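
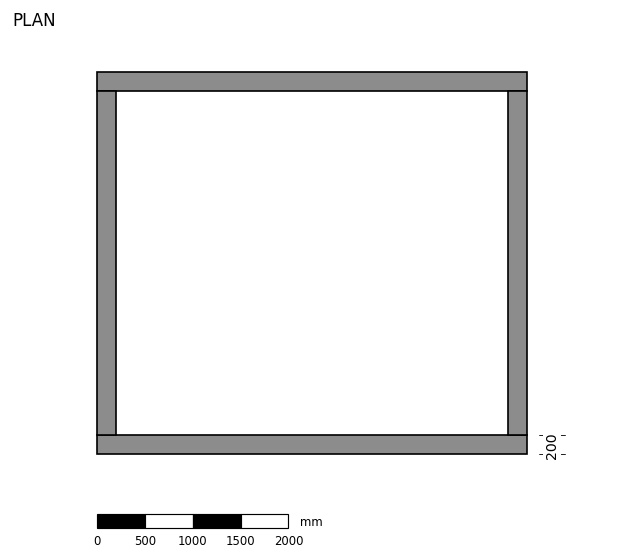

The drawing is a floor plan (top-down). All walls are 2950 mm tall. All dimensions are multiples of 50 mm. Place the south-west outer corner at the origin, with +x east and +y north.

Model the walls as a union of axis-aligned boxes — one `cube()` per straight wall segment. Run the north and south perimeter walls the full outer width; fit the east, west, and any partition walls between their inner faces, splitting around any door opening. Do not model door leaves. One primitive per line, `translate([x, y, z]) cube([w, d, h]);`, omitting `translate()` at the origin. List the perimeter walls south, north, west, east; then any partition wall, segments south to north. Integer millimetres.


cube([4500, 200, 2950]);
translate([0, 3800, 0]) cube([4500, 200, 2950]);
translate([0, 200, 0]) cube([200, 3600, 2950]);
translate([4300, 200, 0]) cube([200, 3600, 2950]);


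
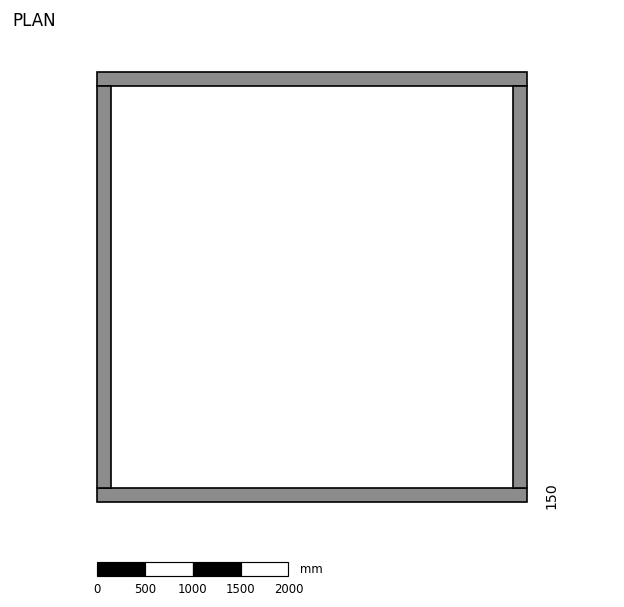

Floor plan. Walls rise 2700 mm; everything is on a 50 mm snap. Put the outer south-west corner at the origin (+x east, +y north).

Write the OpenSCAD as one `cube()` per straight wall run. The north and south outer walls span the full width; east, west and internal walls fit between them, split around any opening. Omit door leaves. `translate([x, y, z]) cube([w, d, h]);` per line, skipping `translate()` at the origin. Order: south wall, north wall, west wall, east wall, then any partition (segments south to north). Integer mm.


cube([4500, 150, 2700]);
translate([0, 4350, 0]) cube([4500, 150, 2700]);
translate([0, 150, 0]) cube([150, 4200, 2700]);
translate([4350, 150, 0]) cube([150, 4200, 2700]);


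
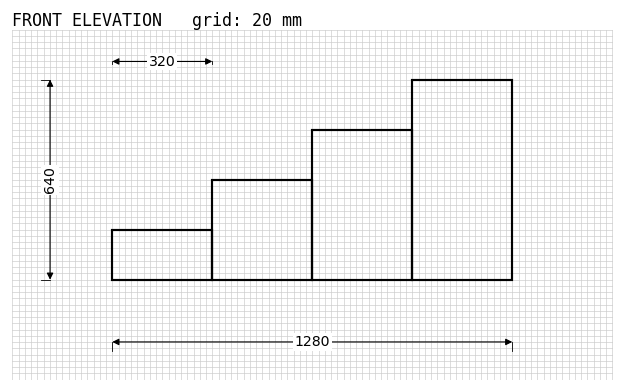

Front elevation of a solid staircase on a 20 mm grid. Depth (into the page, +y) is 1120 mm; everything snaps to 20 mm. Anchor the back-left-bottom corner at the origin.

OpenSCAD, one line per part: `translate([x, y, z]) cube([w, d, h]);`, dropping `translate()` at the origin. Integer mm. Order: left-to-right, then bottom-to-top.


cube([320, 1120, 160]);
translate([320, 0, 0]) cube([320, 1120, 320]);
translate([640, 0, 0]) cube([320, 1120, 480]);
translate([960, 0, 0]) cube([320, 1120, 640]);


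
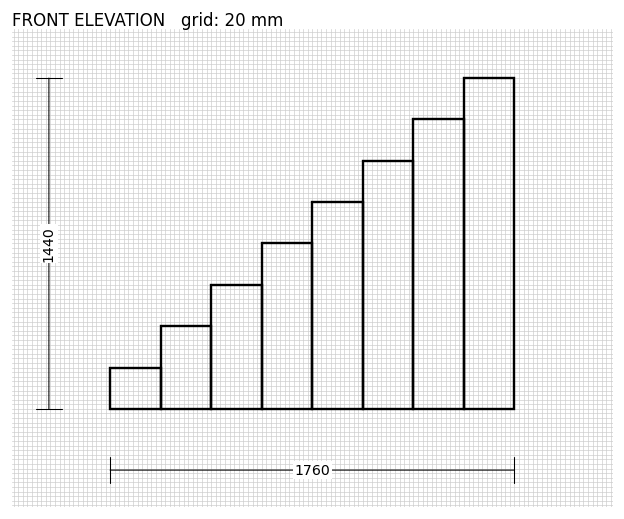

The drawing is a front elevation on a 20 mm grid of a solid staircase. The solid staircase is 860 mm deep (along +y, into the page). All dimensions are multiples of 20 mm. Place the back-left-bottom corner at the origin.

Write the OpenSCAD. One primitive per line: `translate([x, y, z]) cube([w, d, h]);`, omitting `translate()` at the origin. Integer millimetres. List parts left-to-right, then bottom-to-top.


cube([220, 860, 180]);
translate([220, 0, 0]) cube([220, 860, 360]);
translate([440, 0, 0]) cube([220, 860, 540]);
translate([660, 0, 0]) cube([220, 860, 720]);
translate([880, 0, 0]) cube([220, 860, 900]);
translate([1100, 0, 0]) cube([220, 860, 1080]);
translate([1320, 0, 0]) cube([220, 860, 1260]);
translate([1540, 0, 0]) cube([220, 860, 1440]);


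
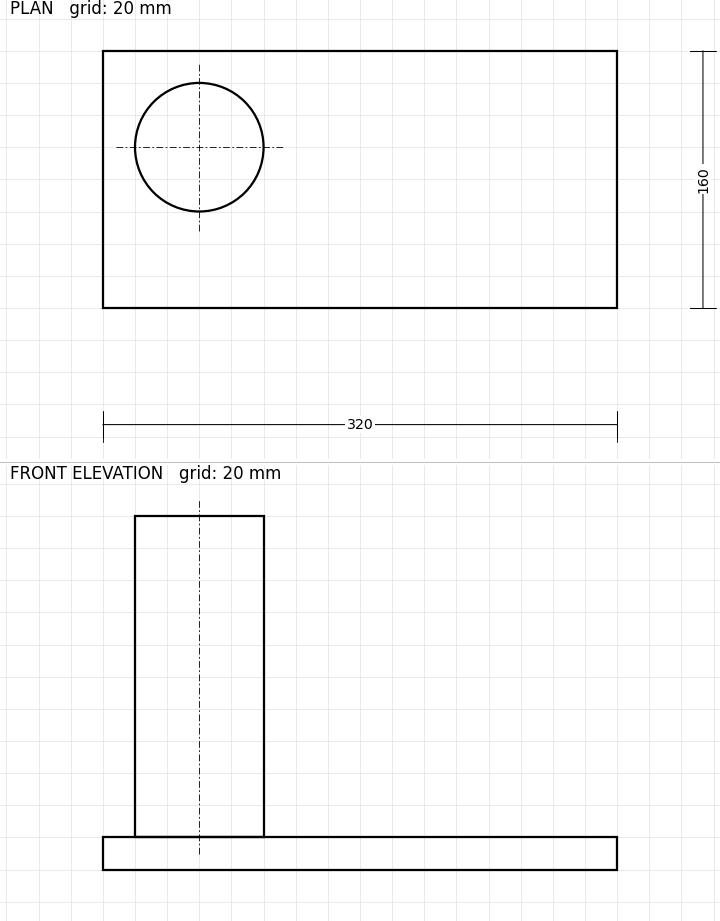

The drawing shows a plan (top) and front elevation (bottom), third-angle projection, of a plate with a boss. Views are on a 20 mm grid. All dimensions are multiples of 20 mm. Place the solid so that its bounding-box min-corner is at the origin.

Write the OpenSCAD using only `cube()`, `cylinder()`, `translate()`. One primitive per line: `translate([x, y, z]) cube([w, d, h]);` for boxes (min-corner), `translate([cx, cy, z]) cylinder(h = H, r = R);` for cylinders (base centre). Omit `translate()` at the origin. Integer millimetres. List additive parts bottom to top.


cube([320, 160, 20]);
translate([60, 100, 20]) cylinder(h = 200, r = 40);


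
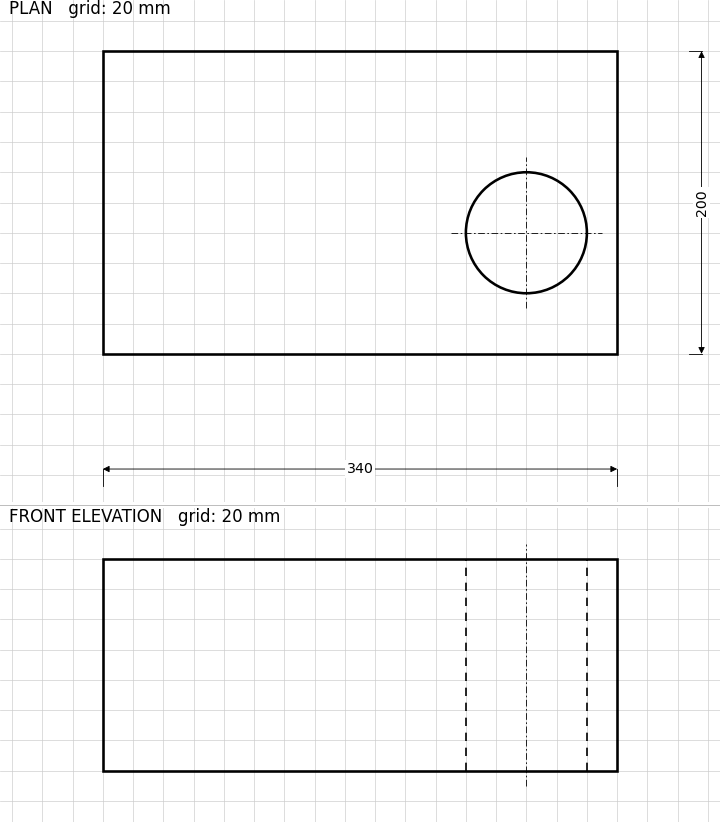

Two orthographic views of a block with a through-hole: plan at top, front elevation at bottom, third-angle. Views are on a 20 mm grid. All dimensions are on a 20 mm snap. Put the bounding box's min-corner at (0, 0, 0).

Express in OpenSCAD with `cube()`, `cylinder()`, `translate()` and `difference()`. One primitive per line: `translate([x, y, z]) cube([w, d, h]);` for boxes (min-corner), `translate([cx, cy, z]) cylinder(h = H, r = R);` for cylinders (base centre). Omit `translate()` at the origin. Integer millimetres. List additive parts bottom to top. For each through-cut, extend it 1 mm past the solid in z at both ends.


difference() {
  cube([340, 200, 140]);
  translate([280, 80, -1]) cylinder(h = 142, r = 40);
}


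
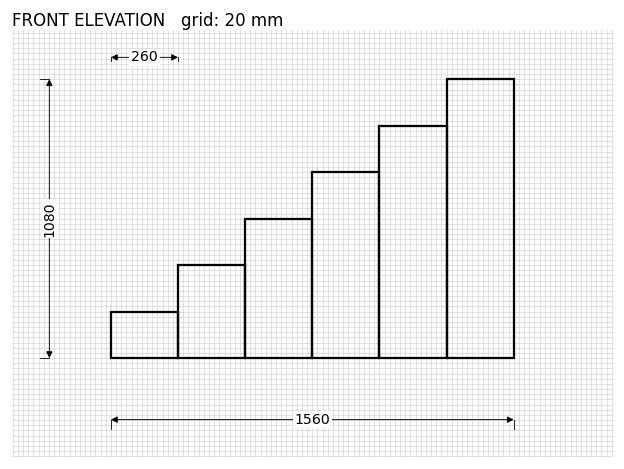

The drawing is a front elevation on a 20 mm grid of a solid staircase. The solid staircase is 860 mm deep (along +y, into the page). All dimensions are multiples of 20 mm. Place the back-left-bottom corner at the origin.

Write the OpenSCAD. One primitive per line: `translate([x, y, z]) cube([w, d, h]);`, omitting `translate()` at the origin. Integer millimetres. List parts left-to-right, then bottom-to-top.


cube([260, 860, 180]);
translate([260, 0, 0]) cube([260, 860, 360]);
translate([520, 0, 0]) cube([260, 860, 540]);
translate([780, 0, 0]) cube([260, 860, 720]);
translate([1040, 0, 0]) cube([260, 860, 900]);
translate([1300, 0, 0]) cube([260, 860, 1080]);


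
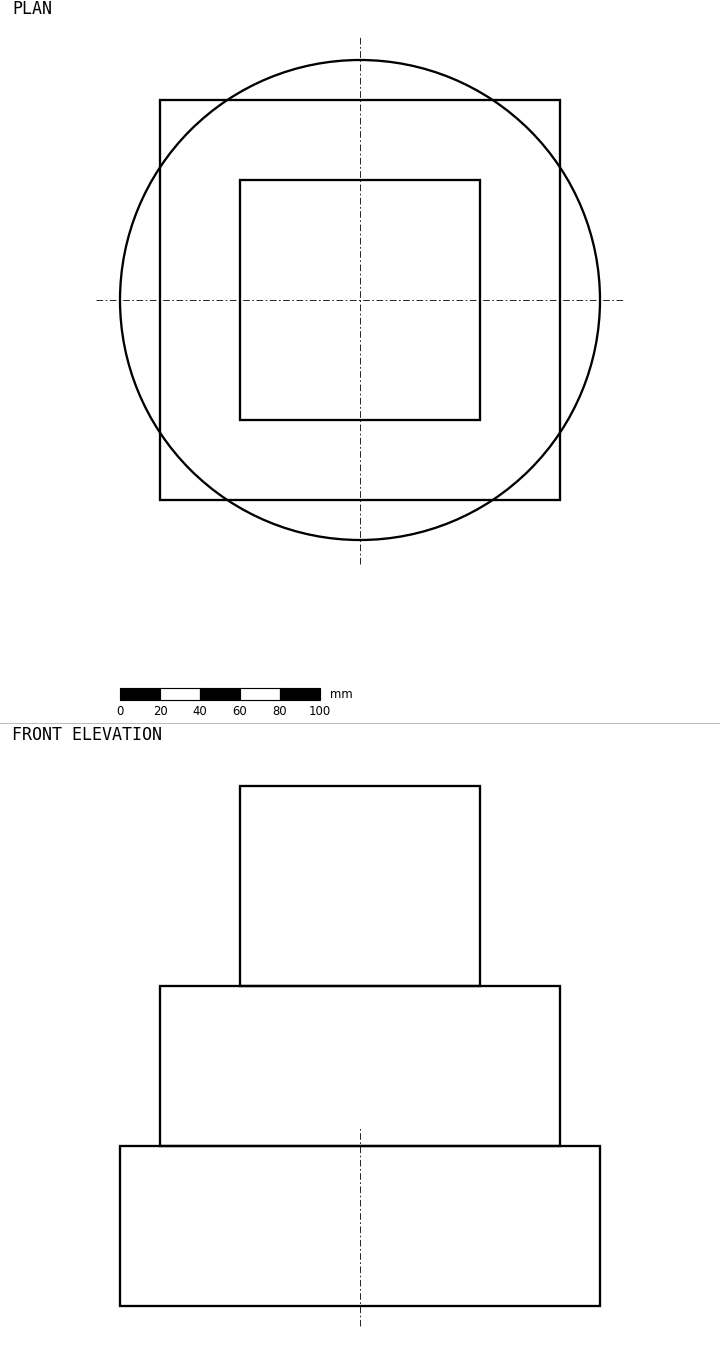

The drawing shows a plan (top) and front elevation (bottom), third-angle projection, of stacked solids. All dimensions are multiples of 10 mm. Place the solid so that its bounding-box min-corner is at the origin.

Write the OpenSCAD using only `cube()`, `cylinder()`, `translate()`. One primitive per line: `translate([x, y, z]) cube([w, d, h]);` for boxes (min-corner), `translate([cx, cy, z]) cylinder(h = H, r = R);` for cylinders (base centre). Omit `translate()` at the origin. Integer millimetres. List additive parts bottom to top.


translate([120, 120, 0]) cylinder(h = 80, r = 120);
translate([20, 20, 80]) cube([200, 200, 80]);
translate([60, 60, 160]) cube([120, 120, 100]);


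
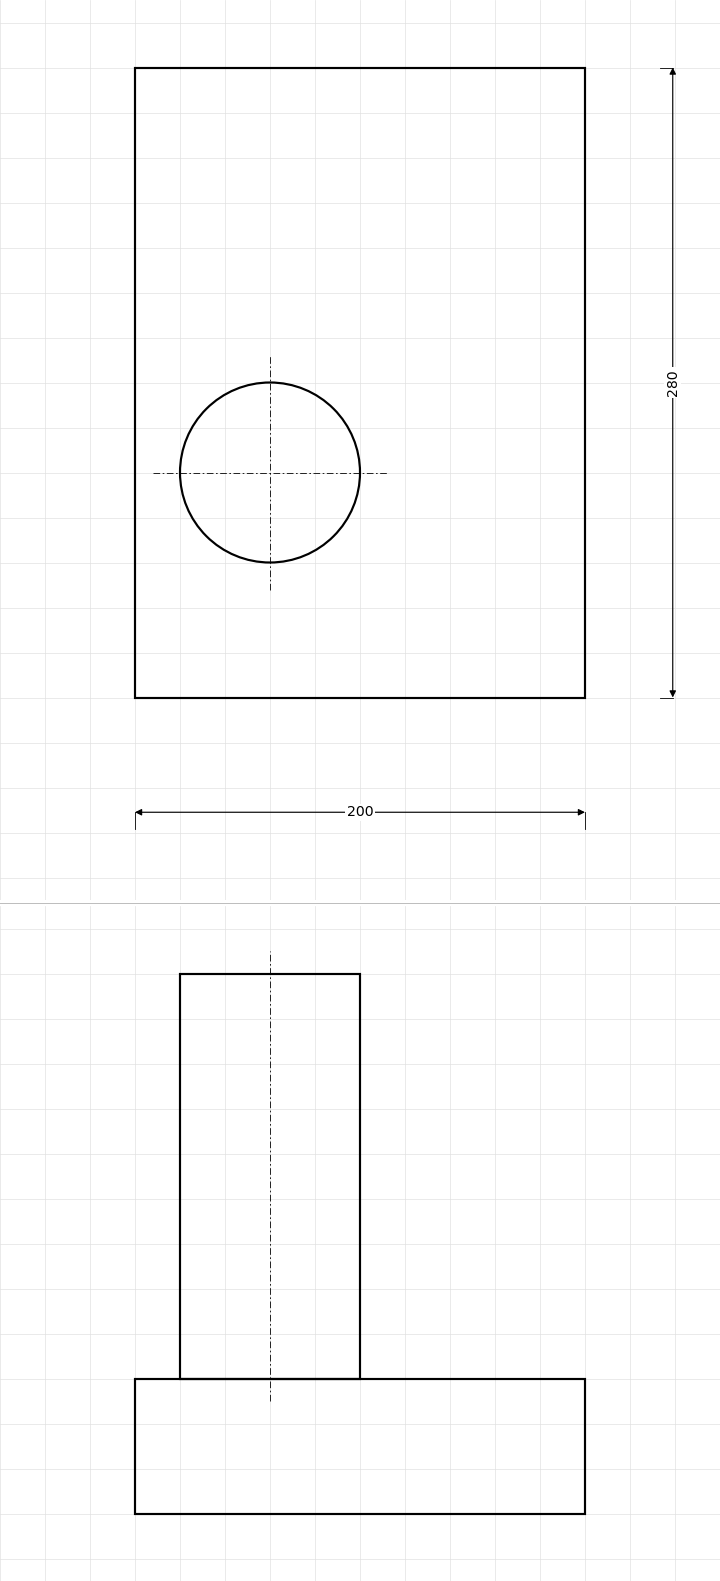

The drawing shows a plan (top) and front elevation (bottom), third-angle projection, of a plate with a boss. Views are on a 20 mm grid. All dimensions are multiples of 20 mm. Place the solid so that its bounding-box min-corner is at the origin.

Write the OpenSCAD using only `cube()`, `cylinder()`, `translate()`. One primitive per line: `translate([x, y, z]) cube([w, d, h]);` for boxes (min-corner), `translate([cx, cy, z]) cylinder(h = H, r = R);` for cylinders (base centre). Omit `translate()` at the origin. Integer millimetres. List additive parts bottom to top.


cube([200, 280, 60]);
translate([60, 100, 60]) cylinder(h = 180, r = 40);


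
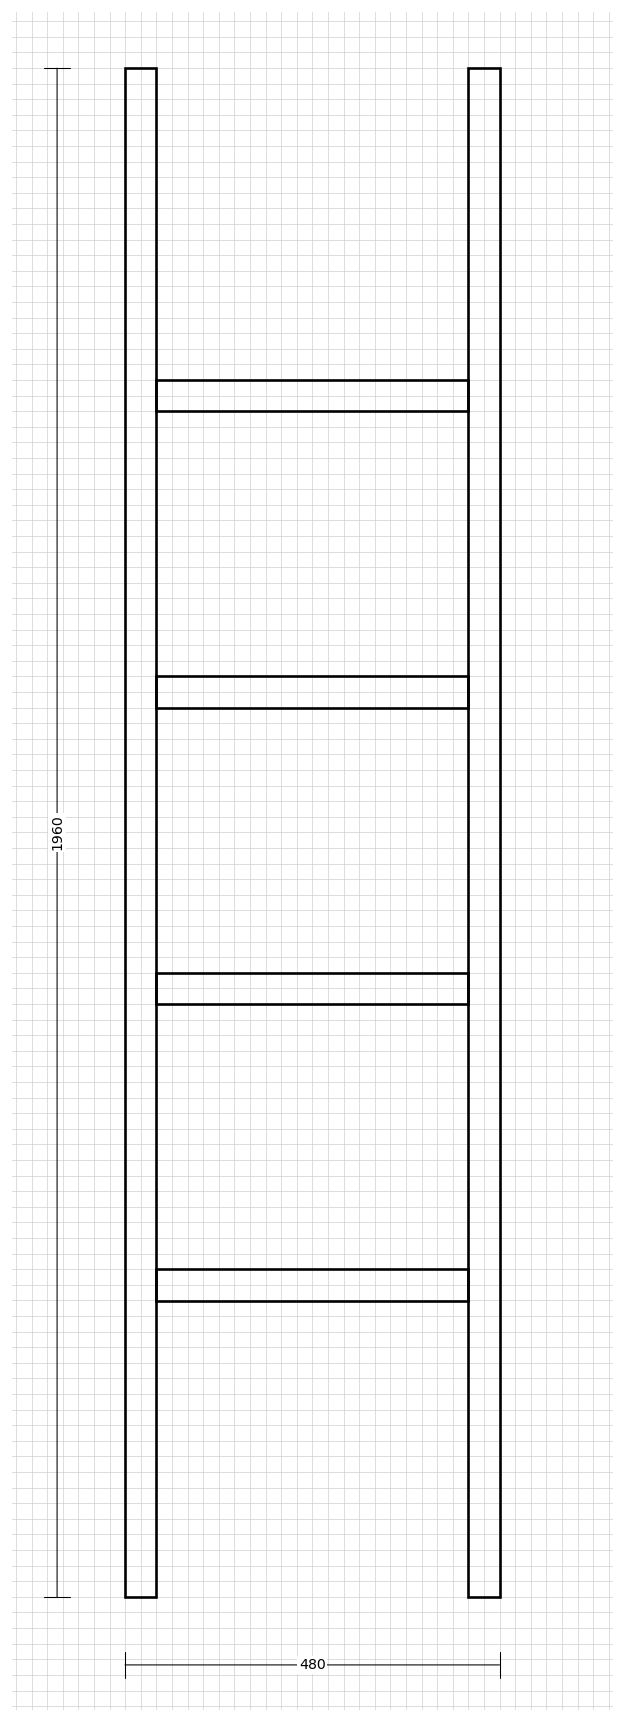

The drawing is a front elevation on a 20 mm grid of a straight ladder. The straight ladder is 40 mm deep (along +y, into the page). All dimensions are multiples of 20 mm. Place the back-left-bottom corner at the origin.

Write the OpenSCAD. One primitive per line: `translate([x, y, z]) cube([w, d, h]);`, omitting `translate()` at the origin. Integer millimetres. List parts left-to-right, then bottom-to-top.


cube([40, 40, 1960]);
translate([40, 0, 380]) cube([400, 40, 40]);
translate([40, 0, 760]) cube([400, 40, 40]);
translate([40, 0, 1140]) cube([400, 40, 40]);
translate([40, 0, 1520]) cube([400, 40, 40]);
translate([440, 0, 0]) cube([40, 40, 1960]);


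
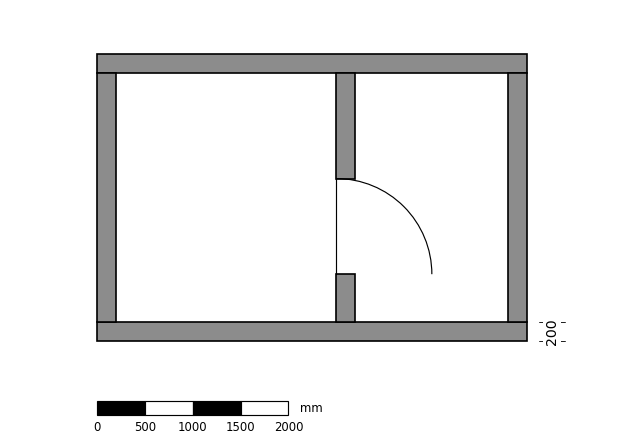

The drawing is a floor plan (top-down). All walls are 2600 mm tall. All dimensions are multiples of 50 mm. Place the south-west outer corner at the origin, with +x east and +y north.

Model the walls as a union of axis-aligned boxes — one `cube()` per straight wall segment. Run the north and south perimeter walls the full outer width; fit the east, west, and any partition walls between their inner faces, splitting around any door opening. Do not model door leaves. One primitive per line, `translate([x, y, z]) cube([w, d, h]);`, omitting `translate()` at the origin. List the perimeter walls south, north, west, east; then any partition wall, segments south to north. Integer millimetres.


cube([4500, 200, 2600]);
translate([0, 2800, 0]) cube([4500, 200, 2600]);
translate([0, 200, 0]) cube([200, 2600, 2600]);
translate([4300, 200, 0]) cube([200, 2600, 2600]);
translate([2500, 200, 0]) cube([200, 500, 2600]);
translate([2500, 1700, 0]) cube([200, 1100, 2600]);


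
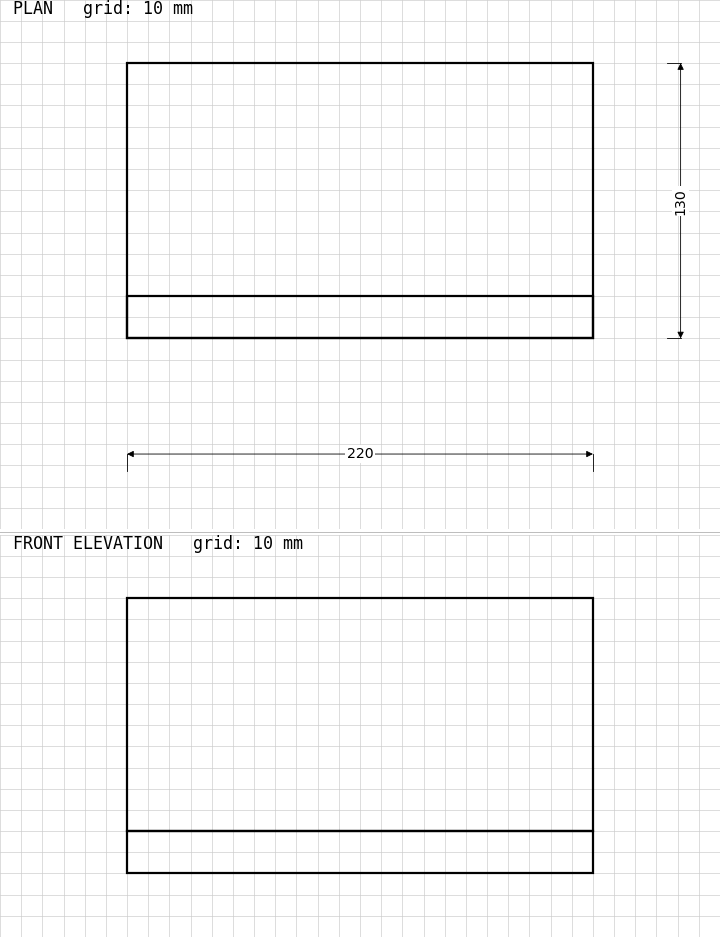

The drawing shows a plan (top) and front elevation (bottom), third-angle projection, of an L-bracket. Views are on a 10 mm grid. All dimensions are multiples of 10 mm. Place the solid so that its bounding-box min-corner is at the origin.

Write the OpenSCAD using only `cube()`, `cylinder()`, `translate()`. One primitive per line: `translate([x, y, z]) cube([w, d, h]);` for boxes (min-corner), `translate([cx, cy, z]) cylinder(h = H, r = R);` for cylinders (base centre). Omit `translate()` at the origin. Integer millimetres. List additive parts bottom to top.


cube([220, 130, 20]);
translate([0, 0, 20]) cube([220, 20, 110]);


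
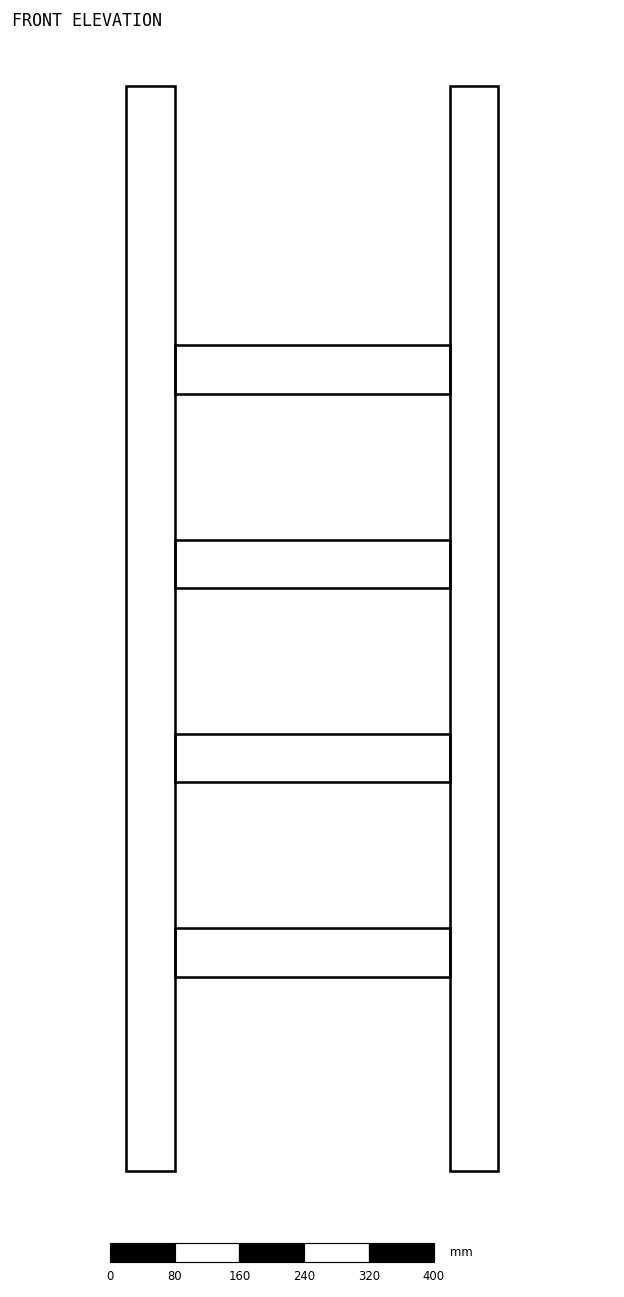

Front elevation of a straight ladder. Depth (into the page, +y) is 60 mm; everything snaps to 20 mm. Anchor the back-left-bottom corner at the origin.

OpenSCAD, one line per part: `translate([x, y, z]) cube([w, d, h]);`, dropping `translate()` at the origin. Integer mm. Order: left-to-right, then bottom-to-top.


cube([60, 60, 1340]);
translate([60, 0, 240]) cube([340, 60, 60]);
translate([60, 0, 480]) cube([340, 60, 60]);
translate([60, 0, 720]) cube([340, 60, 60]);
translate([60, 0, 960]) cube([340, 60, 60]);
translate([400, 0, 0]) cube([60, 60, 1340]);


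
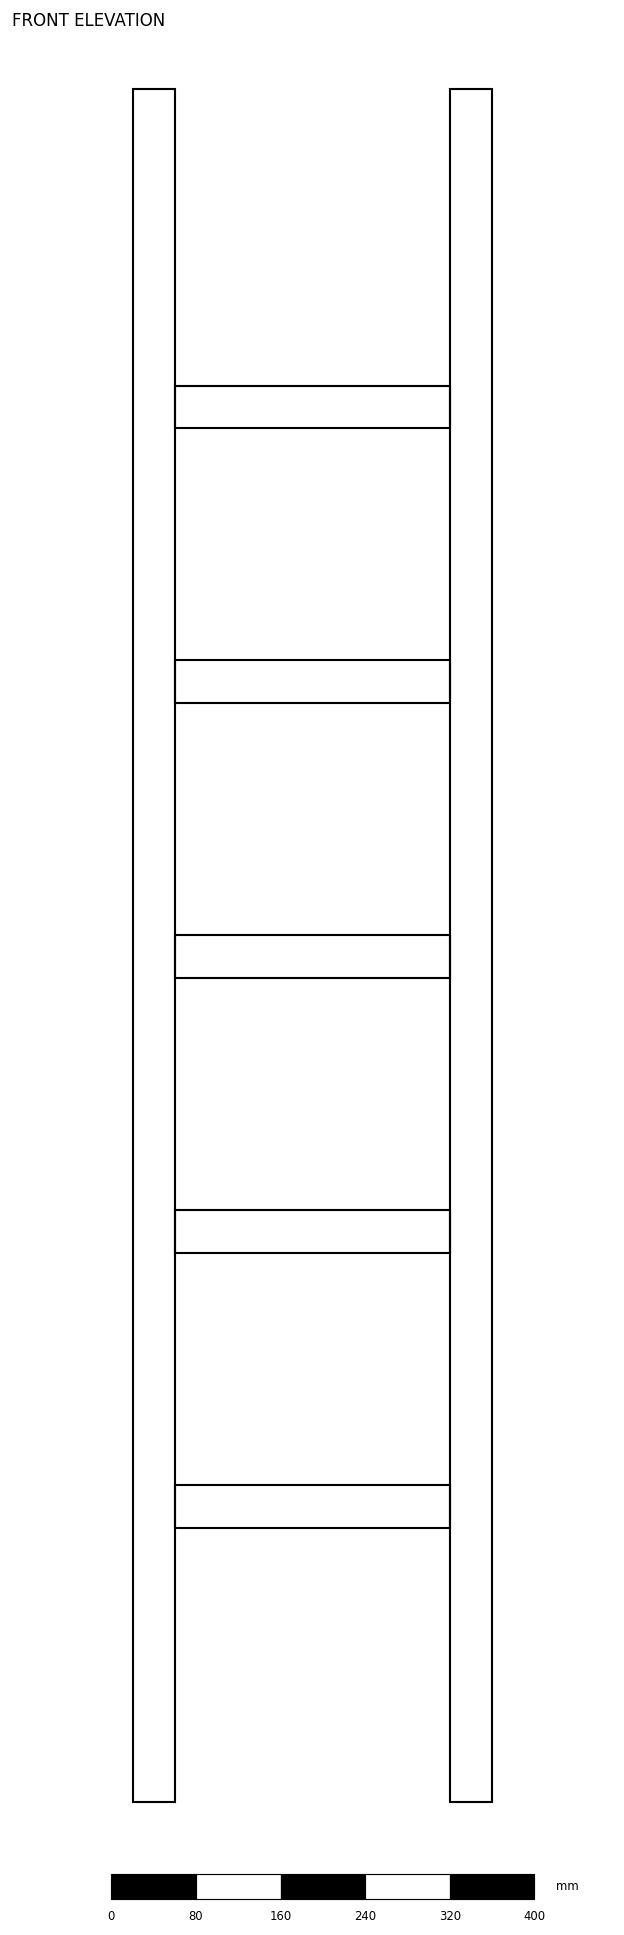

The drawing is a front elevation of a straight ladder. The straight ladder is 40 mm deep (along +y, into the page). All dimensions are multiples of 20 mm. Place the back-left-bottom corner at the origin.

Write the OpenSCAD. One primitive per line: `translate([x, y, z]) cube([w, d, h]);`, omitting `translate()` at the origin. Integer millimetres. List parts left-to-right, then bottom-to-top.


cube([40, 40, 1620]);
translate([40, 0, 260]) cube([260, 40, 40]);
translate([40, 0, 520]) cube([260, 40, 40]);
translate([40, 0, 780]) cube([260, 40, 40]);
translate([40, 0, 1040]) cube([260, 40, 40]);
translate([40, 0, 1300]) cube([260, 40, 40]);
translate([300, 0, 0]) cube([40, 40, 1620]);


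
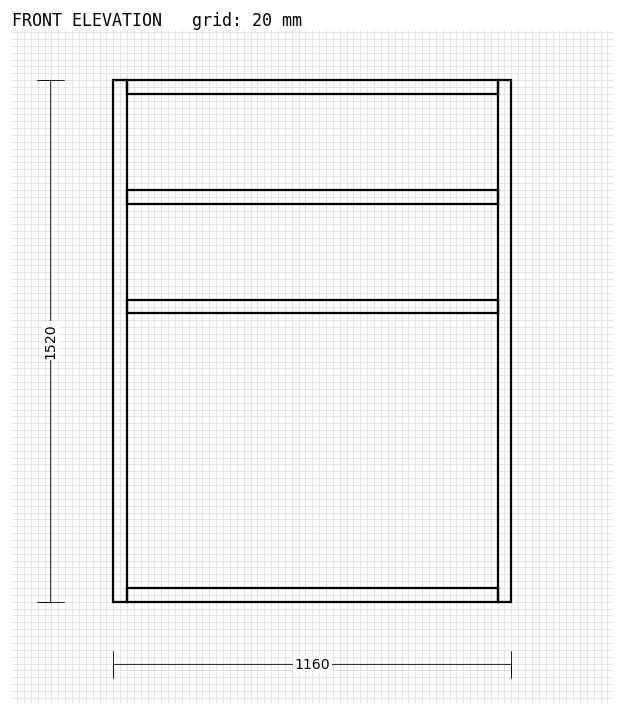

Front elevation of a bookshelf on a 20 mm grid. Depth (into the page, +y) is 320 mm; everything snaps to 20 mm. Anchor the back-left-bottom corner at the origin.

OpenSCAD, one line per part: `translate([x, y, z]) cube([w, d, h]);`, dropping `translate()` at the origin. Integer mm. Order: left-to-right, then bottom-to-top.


cube([40, 320, 1520]);
translate([40, 0, 0]) cube([1080, 320, 40]);
translate([40, 0, 840]) cube([1080, 320, 40]);
translate([40, 0, 1160]) cube([1080, 320, 40]);
translate([40, 0, 1480]) cube([1080, 320, 40]);
translate([1120, 0, 0]) cube([40, 320, 1520]);


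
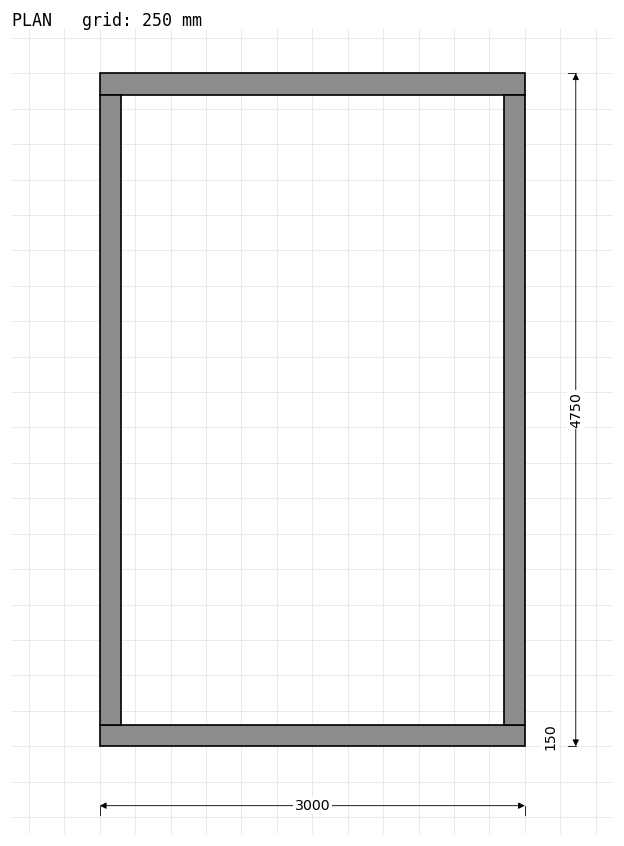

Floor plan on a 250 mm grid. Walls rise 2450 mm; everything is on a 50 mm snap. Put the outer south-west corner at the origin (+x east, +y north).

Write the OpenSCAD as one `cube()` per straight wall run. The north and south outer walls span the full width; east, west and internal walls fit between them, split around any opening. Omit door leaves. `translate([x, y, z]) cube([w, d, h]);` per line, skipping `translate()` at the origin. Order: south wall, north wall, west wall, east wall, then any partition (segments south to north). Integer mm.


cube([3000, 150, 2450]);
translate([0, 4600, 0]) cube([3000, 150, 2450]);
translate([0, 150, 0]) cube([150, 4450, 2450]);
translate([2850, 150, 0]) cube([150, 4450, 2450]);


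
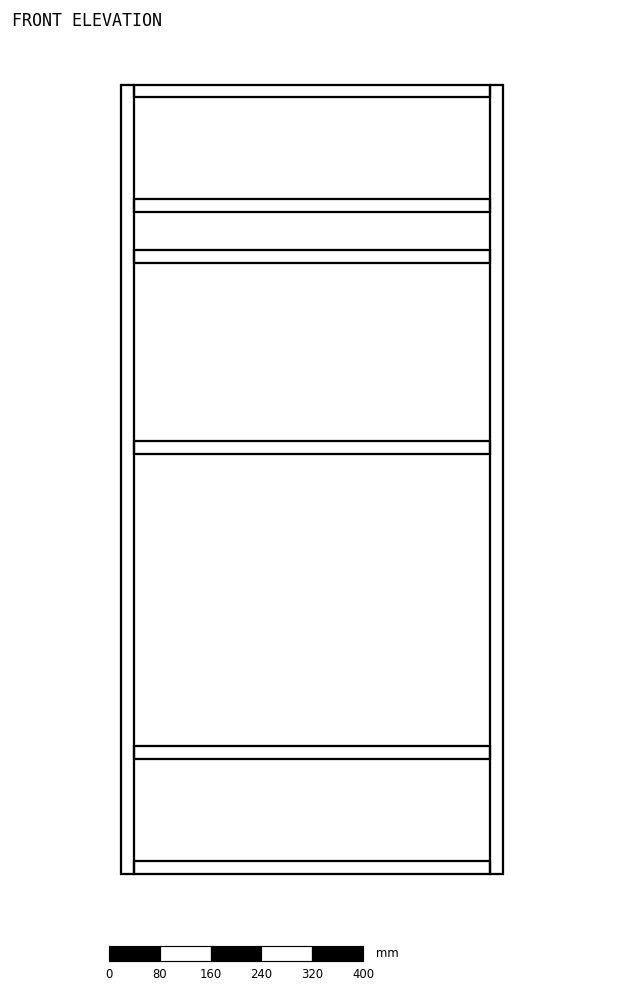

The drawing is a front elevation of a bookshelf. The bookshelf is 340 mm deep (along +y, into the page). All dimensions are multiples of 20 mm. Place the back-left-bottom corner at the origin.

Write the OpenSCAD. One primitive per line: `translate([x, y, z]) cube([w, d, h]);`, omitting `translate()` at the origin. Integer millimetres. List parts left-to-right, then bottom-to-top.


cube([20, 340, 1240]);
translate([20, 0, 0]) cube([560, 340, 20]);
translate([20, 0, 180]) cube([560, 340, 20]);
translate([20, 0, 660]) cube([560, 340, 20]);
translate([20, 0, 960]) cube([560, 340, 20]);
translate([20, 0, 1040]) cube([560, 340, 20]);
translate([20, 0, 1220]) cube([560, 340, 20]);
translate([580, 0, 0]) cube([20, 340, 1240]);


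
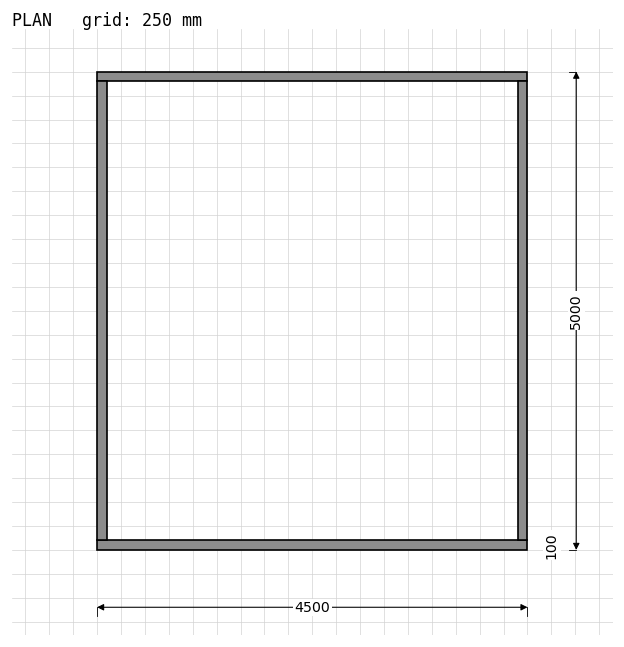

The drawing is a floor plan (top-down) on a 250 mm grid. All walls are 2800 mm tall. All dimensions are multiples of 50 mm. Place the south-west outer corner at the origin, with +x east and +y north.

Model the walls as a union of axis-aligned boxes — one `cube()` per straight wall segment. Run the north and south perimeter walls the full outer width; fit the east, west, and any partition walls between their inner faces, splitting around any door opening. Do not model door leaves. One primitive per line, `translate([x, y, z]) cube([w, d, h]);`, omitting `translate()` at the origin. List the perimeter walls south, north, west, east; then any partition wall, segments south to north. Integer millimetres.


cube([4500, 100, 2800]);
translate([0, 4900, 0]) cube([4500, 100, 2800]);
translate([0, 100, 0]) cube([100, 4800, 2800]);
translate([4400, 100, 0]) cube([100, 4800, 2800]);


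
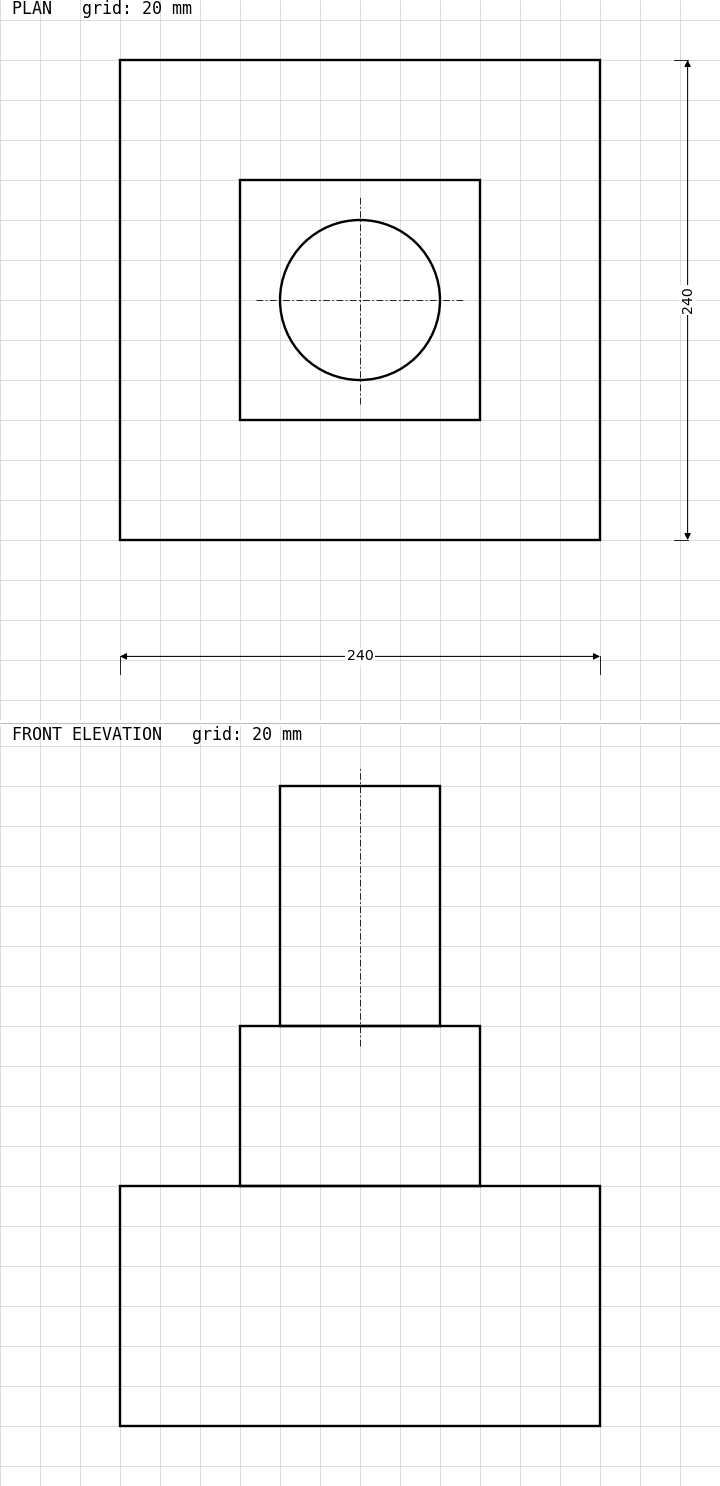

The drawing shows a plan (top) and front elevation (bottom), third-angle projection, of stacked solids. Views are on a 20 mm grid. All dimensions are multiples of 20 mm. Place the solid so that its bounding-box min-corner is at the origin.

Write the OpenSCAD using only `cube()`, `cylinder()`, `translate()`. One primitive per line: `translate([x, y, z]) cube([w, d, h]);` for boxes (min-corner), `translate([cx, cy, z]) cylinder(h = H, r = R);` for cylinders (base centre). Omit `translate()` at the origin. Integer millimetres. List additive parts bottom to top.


cube([240, 240, 120]);
translate([60, 60, 120]) cube([120, 120, 80]);
translate([120, 120, 200]) cylinder(h = 120, r = 40);


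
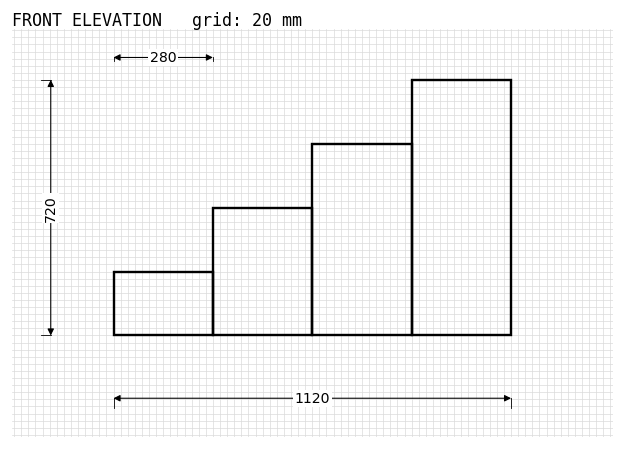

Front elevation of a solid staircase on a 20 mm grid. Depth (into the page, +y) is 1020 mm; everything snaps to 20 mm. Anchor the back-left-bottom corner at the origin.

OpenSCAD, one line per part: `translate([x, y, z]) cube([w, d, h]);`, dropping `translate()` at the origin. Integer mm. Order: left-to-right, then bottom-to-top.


cube([280, 1020, 180]);
translate([280, 0, 0]) cube([280, 1020, 360]);
translate([560, 0, 0]) cube([280, 1020, 540]);
translate([840, 0, 0]) cube([280, 1020, 720]);


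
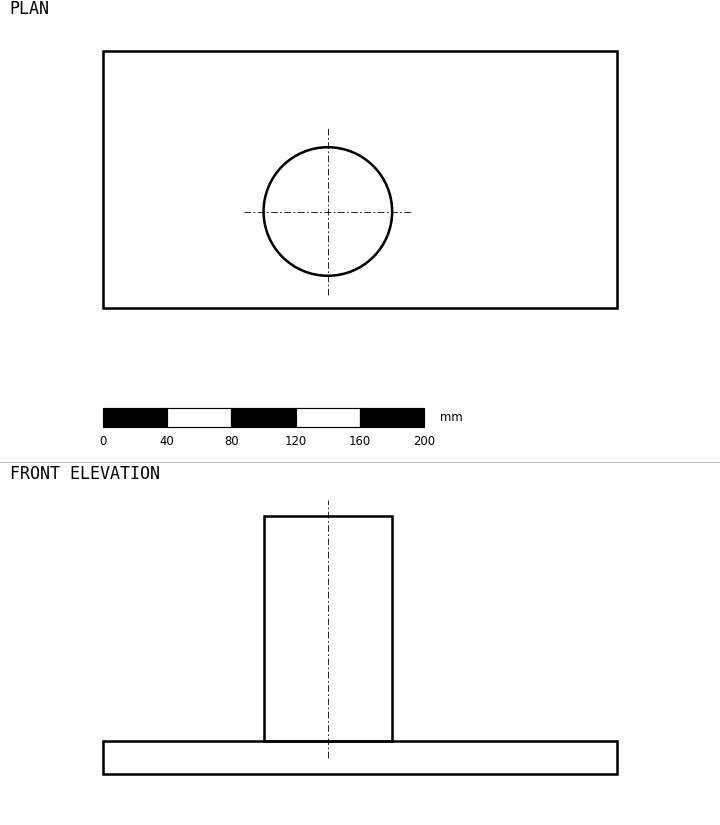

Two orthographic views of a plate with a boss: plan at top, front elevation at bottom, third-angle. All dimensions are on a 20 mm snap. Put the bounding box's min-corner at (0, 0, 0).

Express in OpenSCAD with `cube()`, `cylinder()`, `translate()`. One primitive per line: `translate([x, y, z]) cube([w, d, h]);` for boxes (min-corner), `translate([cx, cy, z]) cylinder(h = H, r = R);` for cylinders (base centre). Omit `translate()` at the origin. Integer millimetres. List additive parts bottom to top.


cube([320, 160, 20]);
translate([140, 60, 20]) cylinder(h = 140, r = 40);


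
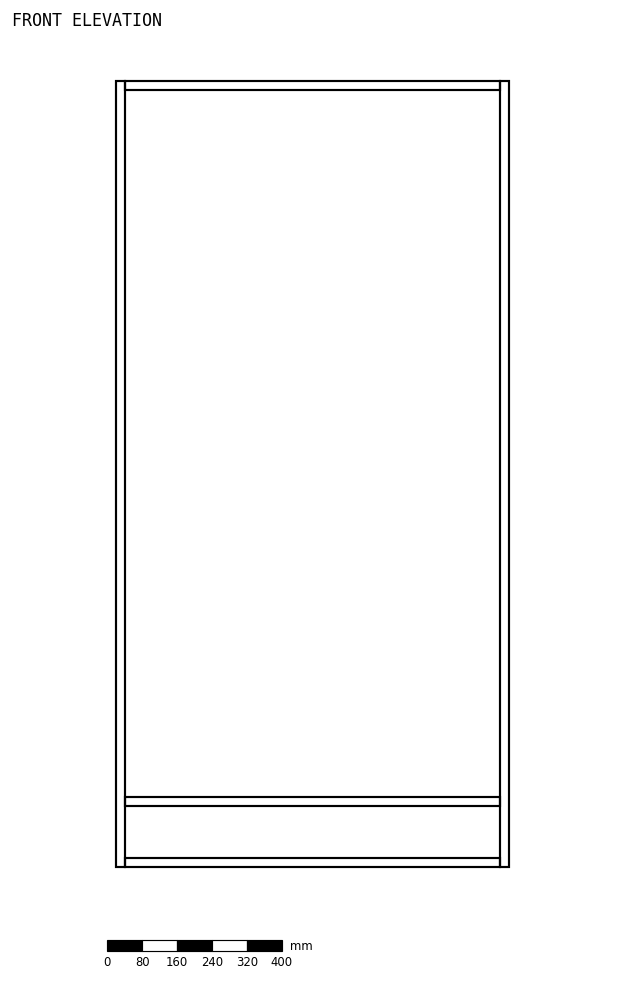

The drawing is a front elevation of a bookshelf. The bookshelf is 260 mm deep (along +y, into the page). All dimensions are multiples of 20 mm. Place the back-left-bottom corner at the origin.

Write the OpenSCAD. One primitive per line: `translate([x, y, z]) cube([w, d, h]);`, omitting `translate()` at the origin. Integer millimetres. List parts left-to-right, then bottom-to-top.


cube([20, 260, 1800]);
translate([20, 0, 0]) cube([860, 260, 20]);
translate([20, 0, 140]) cube([860, 260, 20]);
translate([20, 0, 1780]) cube([860, 260, 20]);
translate([880, 0, 0]) cube([20, 260, 1800]);


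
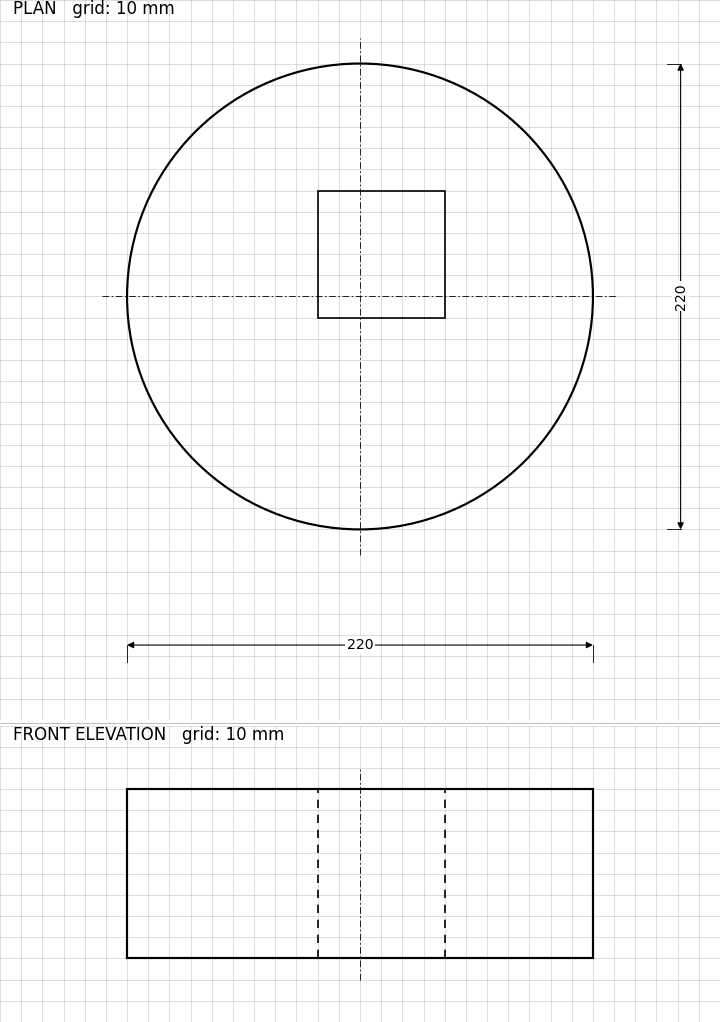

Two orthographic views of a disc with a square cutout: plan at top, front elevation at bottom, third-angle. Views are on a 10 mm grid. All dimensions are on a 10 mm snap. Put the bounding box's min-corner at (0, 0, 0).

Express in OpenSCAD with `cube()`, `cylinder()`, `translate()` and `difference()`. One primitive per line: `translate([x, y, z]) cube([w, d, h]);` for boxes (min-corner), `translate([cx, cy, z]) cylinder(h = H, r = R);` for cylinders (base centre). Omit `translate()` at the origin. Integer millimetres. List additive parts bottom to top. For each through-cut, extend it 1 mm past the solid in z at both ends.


difference() {
  translate([110, 110, 0]) cylinder(h = 80, r = 110);
  translate([90, 100, -1]) cube([60, 60, 82]);
}


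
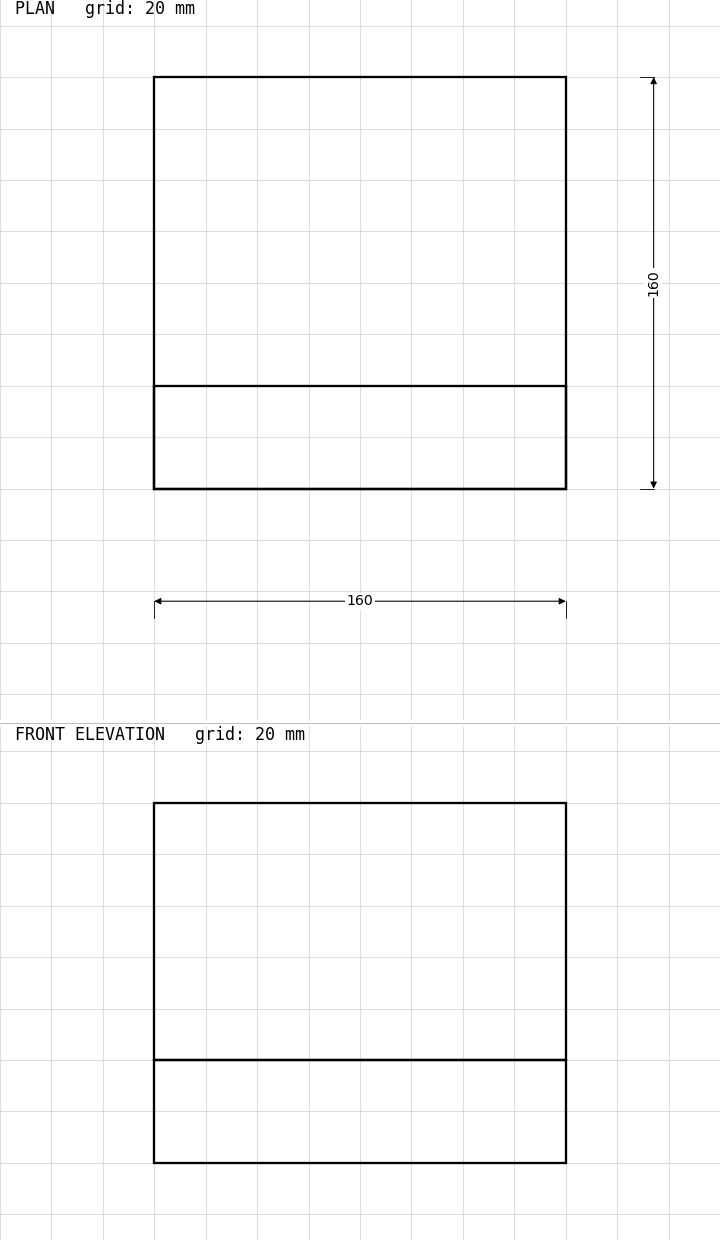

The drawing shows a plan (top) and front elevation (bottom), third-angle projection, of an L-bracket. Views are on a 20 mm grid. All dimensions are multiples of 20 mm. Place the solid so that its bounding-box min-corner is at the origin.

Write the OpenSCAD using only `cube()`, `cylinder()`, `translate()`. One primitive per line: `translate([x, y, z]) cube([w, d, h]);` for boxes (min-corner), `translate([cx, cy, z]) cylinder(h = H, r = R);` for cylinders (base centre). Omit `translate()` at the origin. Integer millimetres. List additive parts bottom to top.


cube([160, 160, 40]);
translate([0, 0, 40]) cube([160, 40, 100]);


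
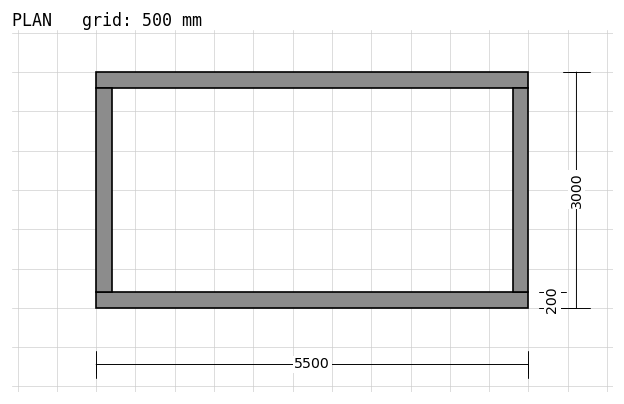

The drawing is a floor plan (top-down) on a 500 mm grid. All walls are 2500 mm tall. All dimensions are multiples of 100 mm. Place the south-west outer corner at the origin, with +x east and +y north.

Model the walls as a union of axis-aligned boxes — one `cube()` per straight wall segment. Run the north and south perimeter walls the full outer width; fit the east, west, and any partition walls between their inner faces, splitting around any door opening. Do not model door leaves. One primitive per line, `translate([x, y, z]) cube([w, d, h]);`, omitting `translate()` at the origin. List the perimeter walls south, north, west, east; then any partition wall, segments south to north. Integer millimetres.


cube([5500, 200, 2500]);
translate([0, 2800, 0]) cube([5500, 200, 2500]);
translate([0, 200, 0]) cube([200, 2600, 2500]);
translate([5300, 200, 0]) cube([200, 2600, 2500]);


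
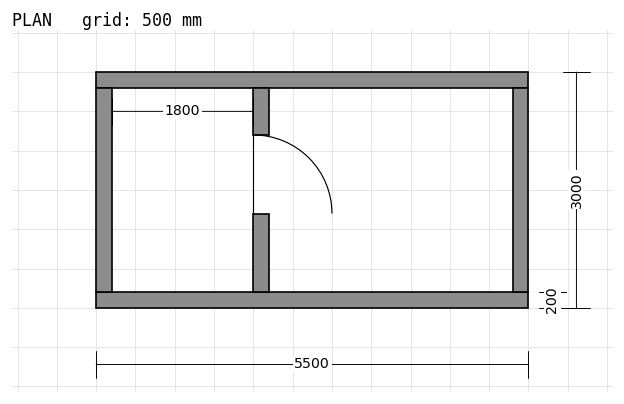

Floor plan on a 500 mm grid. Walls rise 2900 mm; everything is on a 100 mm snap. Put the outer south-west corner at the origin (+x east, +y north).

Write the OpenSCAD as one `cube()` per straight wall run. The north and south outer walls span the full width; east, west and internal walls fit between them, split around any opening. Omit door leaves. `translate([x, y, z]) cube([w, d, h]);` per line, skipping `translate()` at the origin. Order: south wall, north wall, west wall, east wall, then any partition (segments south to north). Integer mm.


cube([5500, 200, 2900]);
translate([0, 2800, 0]) cube([5500, 200, 2900]);
translate([0, 200, 0]) cube([200, 2600, 2900]);
translate([5300, 200, 0]) cube([200, 2600, 2900]);
translate([2000, 200, 0]) cube([200, 1000, 2900]);
translate([2000, 2200, 0]) cube([200, 600, 2900]);


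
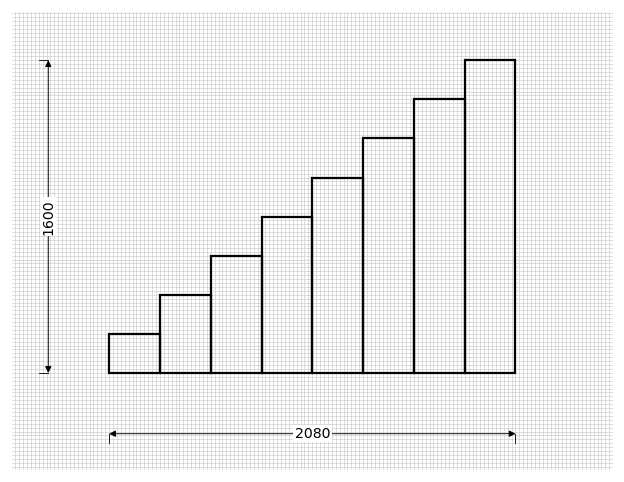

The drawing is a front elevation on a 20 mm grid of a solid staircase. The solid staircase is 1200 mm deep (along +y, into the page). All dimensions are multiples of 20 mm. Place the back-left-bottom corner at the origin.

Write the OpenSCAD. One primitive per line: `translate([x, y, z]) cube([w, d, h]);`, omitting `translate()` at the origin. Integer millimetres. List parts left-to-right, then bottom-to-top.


cube([260, 1200, 200]);
translate([260, 0, 0]) cube([260, 1200, 400]);
translate([520, 0, 0]) cube([260, 1200, 600]);
translate([780, 0, 0]) cube([260, 1200, 800]);
translate([1040, 0, 0]) cube([260, 1200, 1000]);
translate([1300, 0, 0]) cube([260, 1200, 1200]);
translate([1560, 0, 0]) cube([260, 1200, 1400]);
translate([1820, 0, 0]) cube([260, 1200, 1600]);


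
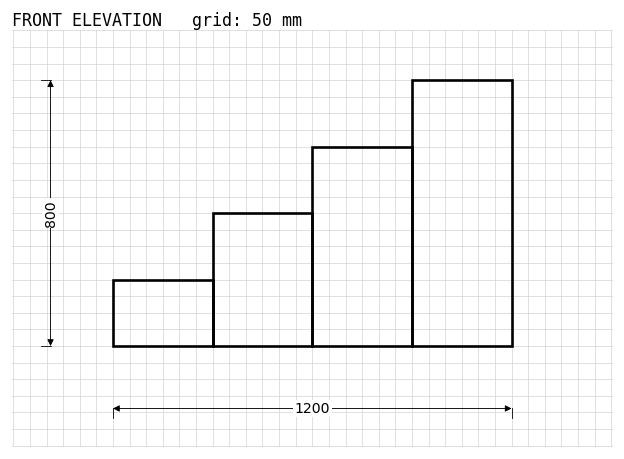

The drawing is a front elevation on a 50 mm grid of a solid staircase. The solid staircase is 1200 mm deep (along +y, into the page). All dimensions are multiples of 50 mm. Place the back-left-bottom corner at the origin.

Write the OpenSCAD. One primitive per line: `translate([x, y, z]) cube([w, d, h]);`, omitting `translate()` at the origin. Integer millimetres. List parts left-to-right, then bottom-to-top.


cube([300, 1200, 200]);
translate([300, 0, 0]) cube([300, 1200, 400]);
translate([600, 0, 0]) cube([300, 1200, 600]);
translate([900, 0, 0]) cube([300, 1200, 800]);


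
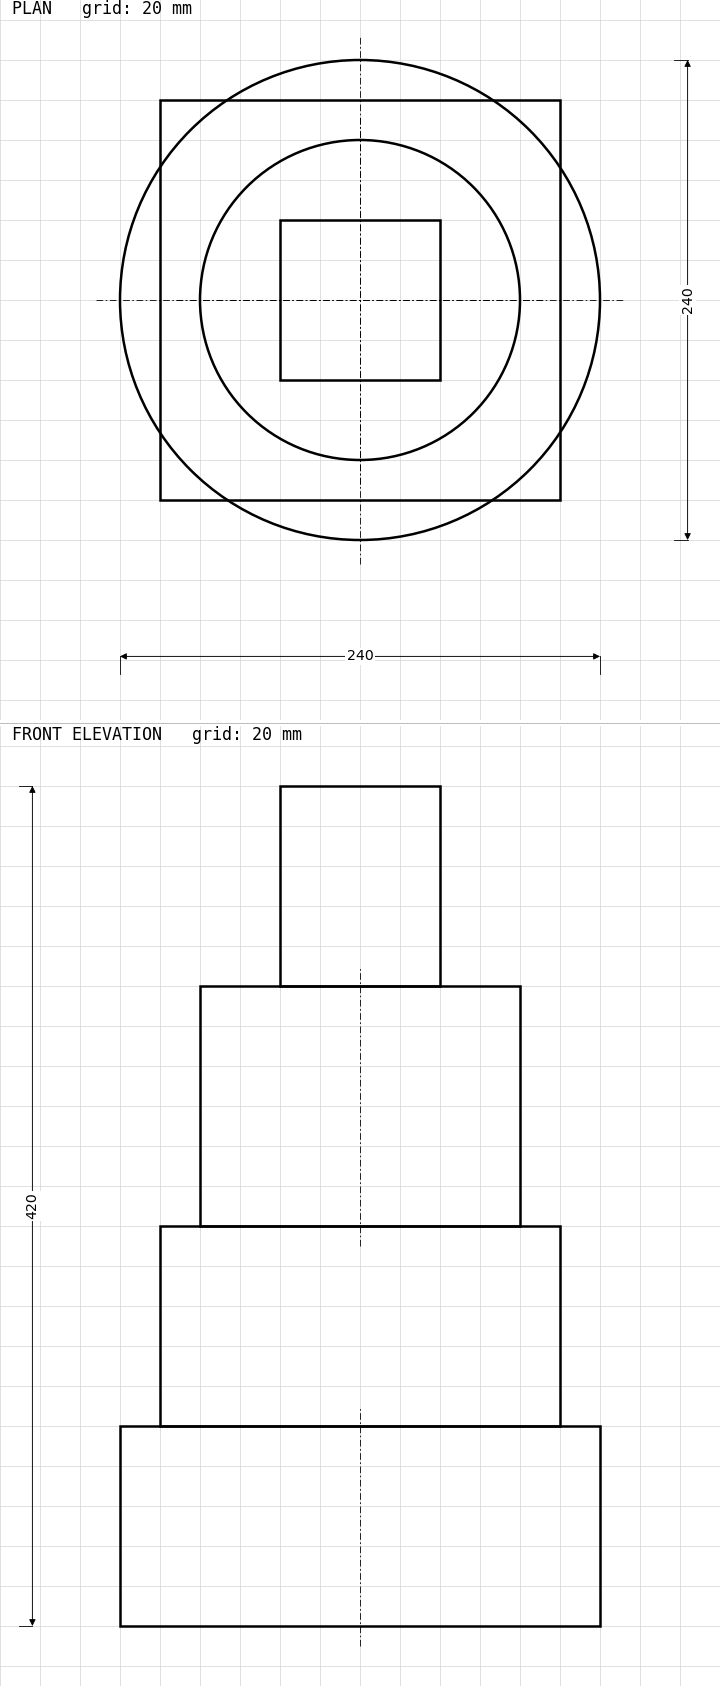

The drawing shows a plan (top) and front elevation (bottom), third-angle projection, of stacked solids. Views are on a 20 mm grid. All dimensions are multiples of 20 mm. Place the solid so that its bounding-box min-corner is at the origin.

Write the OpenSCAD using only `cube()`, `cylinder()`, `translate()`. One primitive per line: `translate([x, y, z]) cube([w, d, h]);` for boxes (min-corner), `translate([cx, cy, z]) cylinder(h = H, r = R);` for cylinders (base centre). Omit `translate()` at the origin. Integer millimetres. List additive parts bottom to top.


translate([120, 120, 0]) cylinder(h = 100, r = 120);
translate([20, 20, 100]) cube([200, 200, 100]);
translate([120, 120, 200]) cylinder(h = 120, r = 80);
translate([80, 80, 320]) cube([80, 80, 100]);


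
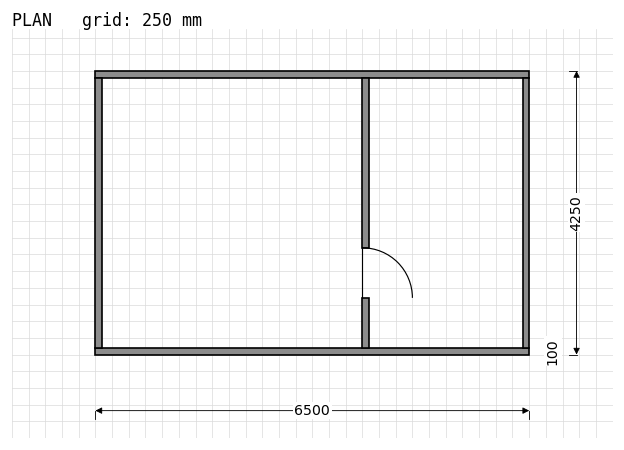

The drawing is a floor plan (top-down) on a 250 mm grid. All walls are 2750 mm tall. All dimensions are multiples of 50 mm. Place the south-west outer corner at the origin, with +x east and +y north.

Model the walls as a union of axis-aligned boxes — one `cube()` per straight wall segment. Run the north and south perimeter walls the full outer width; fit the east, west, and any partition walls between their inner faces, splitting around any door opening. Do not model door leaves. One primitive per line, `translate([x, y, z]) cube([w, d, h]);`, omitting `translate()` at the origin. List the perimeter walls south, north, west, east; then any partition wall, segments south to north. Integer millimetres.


cube([6500, 100, 2750]);
translate([0, 4150, 0]) cube([6500, 100, 2750]);
translate([0, 100, 0]) cube([100, 4050, 2750]);
translate([6400, 100, 0]) cube([100, 4050, 2750]);
translate([4000, 100, 0]) cube([100, 750, 2750]);
translate([4000, 1600, 0]) cube([100, 2550, 2750]);


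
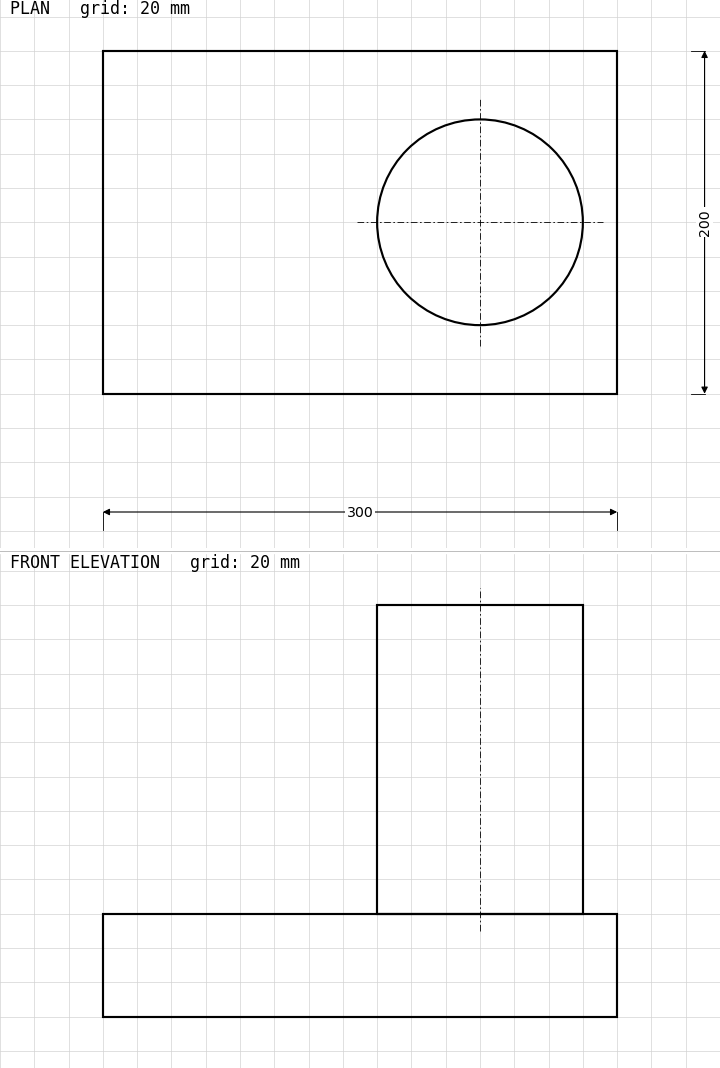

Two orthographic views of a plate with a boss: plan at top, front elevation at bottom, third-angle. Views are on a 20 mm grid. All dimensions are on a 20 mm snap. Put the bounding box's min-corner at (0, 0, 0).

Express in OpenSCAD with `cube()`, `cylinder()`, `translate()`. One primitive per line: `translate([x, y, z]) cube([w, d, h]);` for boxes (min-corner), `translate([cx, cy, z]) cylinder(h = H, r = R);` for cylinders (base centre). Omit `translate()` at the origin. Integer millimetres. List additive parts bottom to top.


cube([300, 200, 60]);
translate([220, 100, 60]) cylinder(h = 180, r = 60);


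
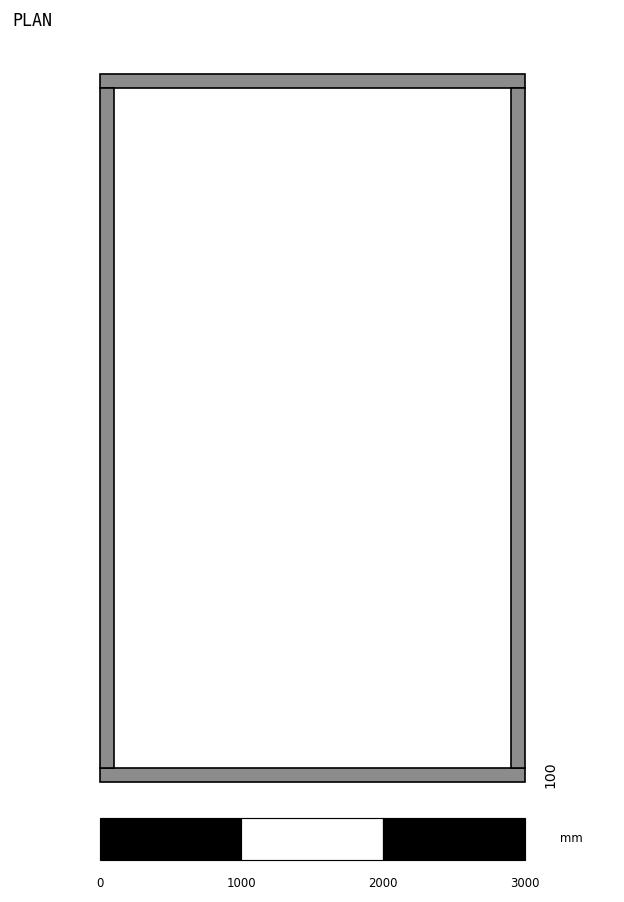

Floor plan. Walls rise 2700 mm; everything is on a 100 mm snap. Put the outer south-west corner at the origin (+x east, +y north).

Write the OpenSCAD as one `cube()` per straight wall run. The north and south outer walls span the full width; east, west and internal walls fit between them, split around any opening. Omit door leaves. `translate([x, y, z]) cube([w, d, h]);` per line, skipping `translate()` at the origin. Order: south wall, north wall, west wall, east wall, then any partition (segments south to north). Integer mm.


cube([3000, 100, 2700]);
translate([0, 4900, 0]) cube([3000, 100, 2700]);
translate([0, 100, 0]) cube([100, 4800, 2700]);
translate([2900, 100, 0]) cube([100, 4800, 2700]);


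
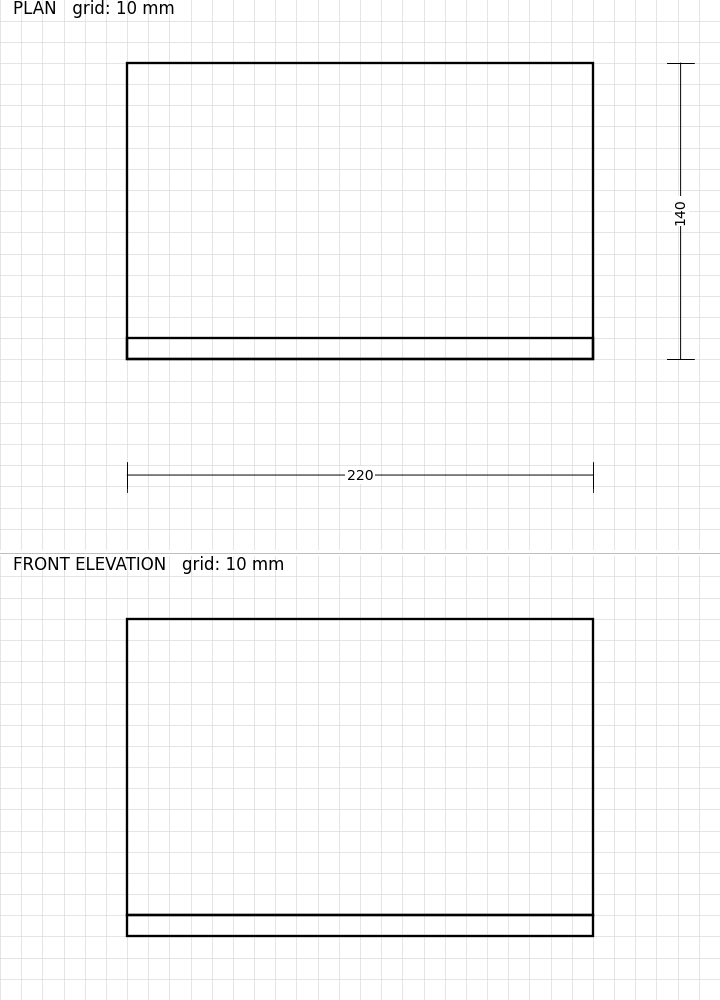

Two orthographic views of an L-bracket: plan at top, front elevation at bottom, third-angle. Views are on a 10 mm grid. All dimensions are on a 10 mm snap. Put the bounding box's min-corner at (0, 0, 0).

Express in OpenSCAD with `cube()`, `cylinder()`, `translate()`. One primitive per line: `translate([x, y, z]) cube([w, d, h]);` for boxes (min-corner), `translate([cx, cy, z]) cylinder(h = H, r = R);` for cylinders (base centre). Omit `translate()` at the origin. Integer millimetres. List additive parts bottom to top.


cube([220, 140, 10]);
translate([0, 0, 10]) cube([220, 10, 140]);


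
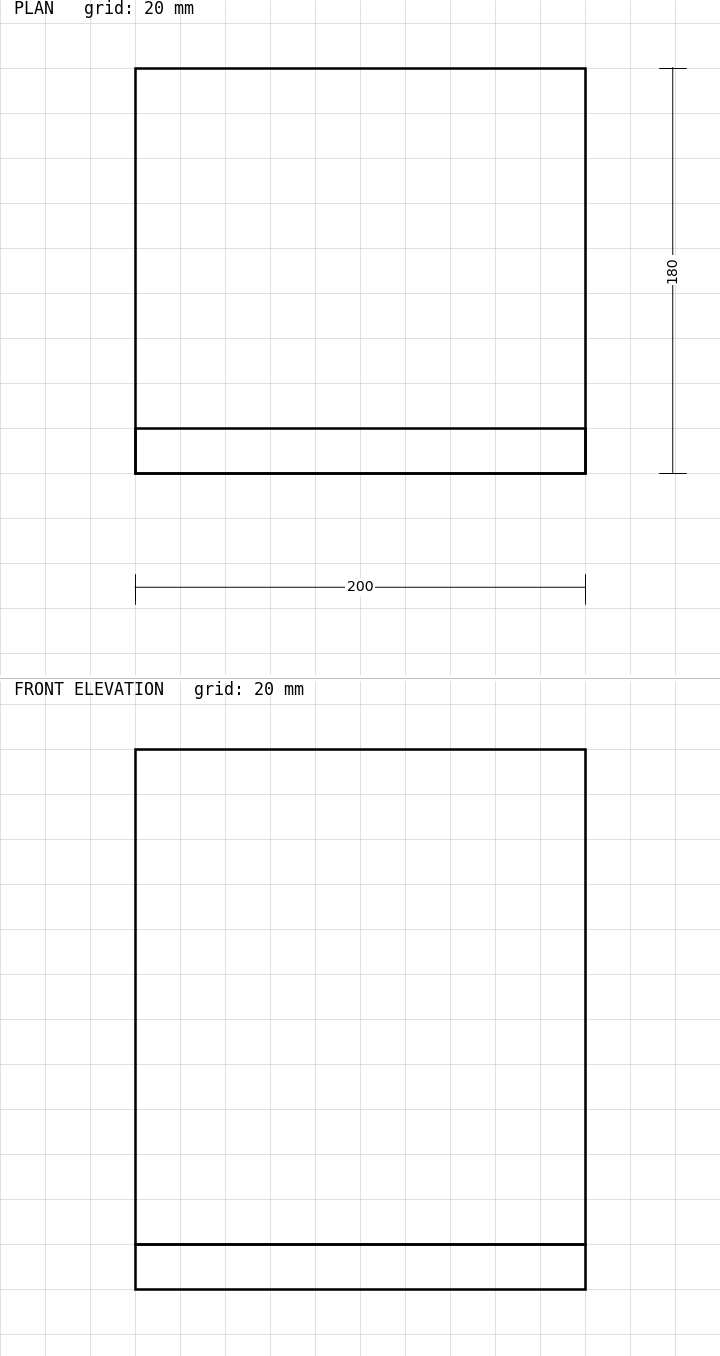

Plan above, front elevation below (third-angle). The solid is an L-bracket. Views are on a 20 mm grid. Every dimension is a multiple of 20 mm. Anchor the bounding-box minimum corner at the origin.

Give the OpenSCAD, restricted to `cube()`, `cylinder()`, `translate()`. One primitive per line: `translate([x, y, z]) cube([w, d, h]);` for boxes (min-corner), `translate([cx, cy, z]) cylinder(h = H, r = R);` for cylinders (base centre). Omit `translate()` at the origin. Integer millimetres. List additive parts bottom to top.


cube([200, 180, 20]);
translate([0, 0, 20]) cube([200, 20, 220]);


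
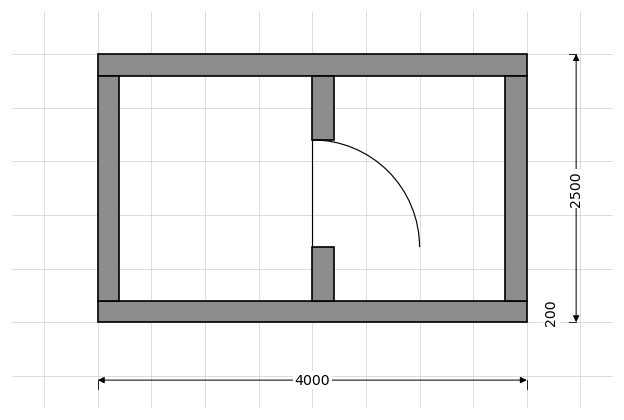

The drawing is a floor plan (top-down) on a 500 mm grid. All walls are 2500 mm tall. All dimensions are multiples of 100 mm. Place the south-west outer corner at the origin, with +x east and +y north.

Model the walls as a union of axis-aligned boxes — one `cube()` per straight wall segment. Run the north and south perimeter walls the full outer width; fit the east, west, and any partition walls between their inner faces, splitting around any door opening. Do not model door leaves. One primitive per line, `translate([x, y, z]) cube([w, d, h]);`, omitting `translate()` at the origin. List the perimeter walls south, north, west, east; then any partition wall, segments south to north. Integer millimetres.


cube([4000, 200, 2500]);
translate([0, 2300, 0]) cube([4000, 200, 2500]);
translate([0, 200, 0]) cube([200, 2100, 2500]);
translate([3800, 200, 0]) cube([200, 2100, 2500]);
translate([2000, 200, 0]) cube([200, 500, 2500]);
translate([2000, 1700, 0]) cube([200, 600, 2500]);


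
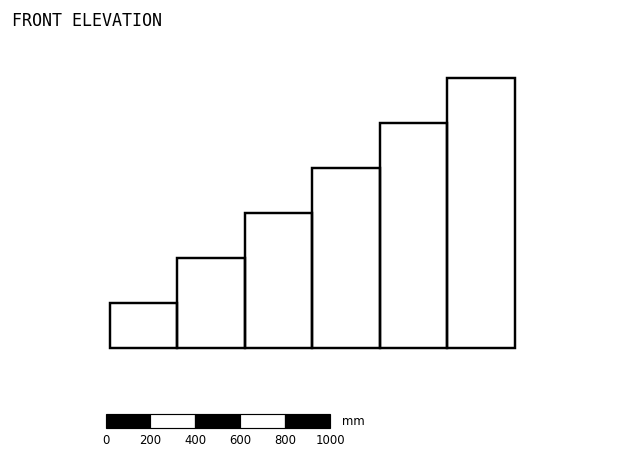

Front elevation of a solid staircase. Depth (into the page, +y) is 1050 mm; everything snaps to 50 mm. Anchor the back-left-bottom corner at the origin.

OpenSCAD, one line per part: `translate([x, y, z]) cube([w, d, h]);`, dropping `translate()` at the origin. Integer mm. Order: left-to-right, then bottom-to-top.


cube([300, 1050, 200]);
translate([300, 0, 0]) cube([300, 1050, 400]);
translate([600, 0, 0]) cube([300, 1050, 600]);
translate([900, 0, 0]) cube([300, 1050, 800]);
translate([1200, 0, 0]) cube([300, 1050, 1000]);
translate([1500, 0, 0]) cube([300, 1050, 1200]);


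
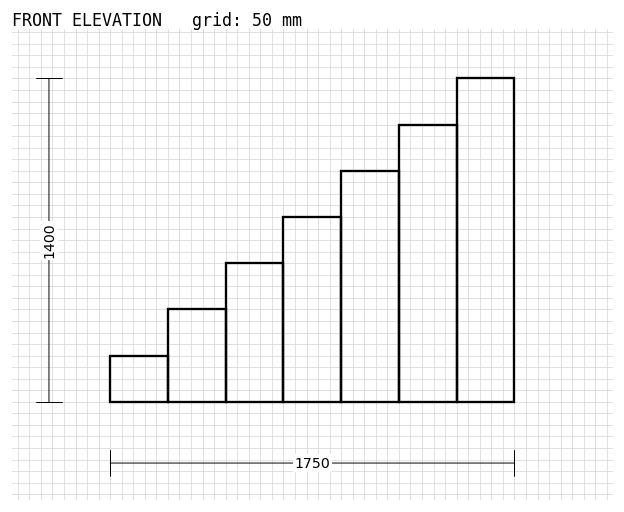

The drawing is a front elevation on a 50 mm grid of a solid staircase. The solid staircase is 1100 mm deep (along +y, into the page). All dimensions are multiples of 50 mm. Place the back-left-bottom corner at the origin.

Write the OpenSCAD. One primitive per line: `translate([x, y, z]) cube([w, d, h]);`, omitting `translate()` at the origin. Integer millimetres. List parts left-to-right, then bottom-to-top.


cube([250, 1100, 200]);
translate([250, 0, 0]) cube([250, 1100, 400]);
translate([500, 0, 0]) cube([250, 1100, 600]);
translate([750, 0, 0]) cube([250, 1100, 800]);
translate([1000, 0, 0]) cube([250, 1100, 1000]);
translate([1250, 0, 0]) cube([250, 1100, 1200]);
translate([1500, 0, 0]) cube([250, 1100, 1400]);
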